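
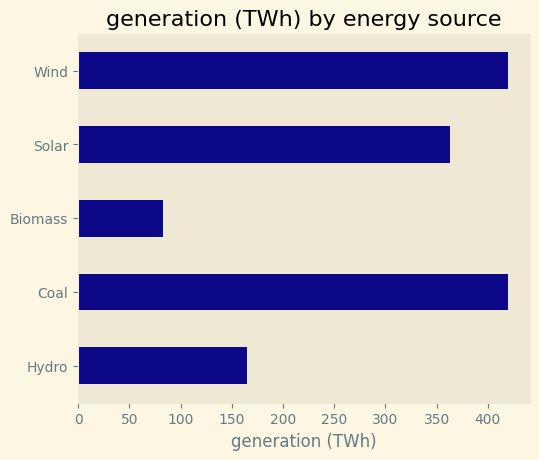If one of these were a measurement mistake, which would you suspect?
Biomass ≈ 100; the rest sit between ≈ 150 and ≈ 400.

Biomass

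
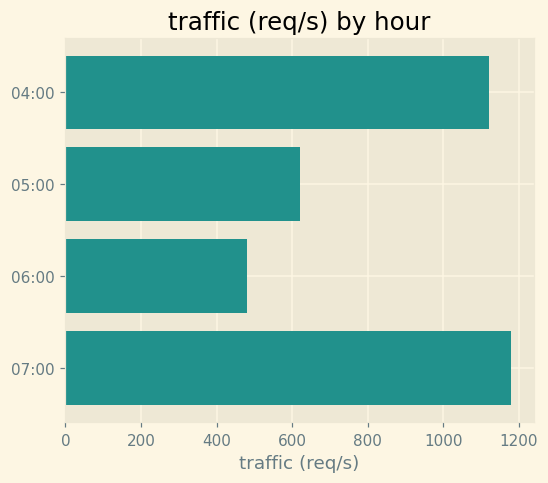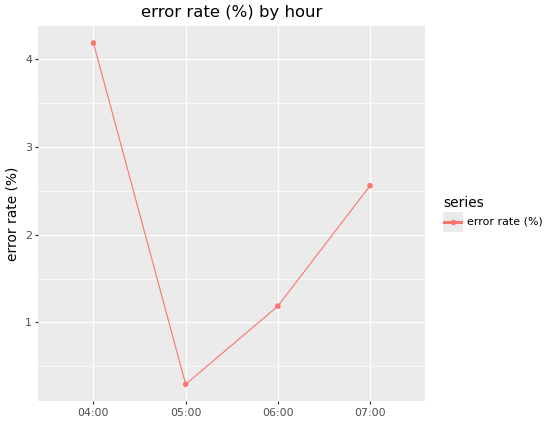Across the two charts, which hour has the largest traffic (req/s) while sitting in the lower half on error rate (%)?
Chart 2 median error rate (%) ≈ 2; below-median hours: 05:00, 06:00. Among those, 05:00 has the highest traffic (req/s) (≈ 600).

05:00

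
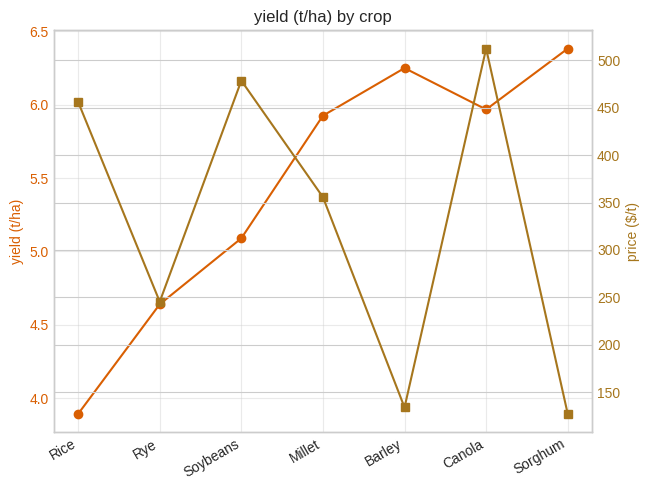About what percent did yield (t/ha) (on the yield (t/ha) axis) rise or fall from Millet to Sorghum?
Millet ≈ 6.0, Sorghum ≈ 6.5; (6.5 − 6.0) / 6.0 ≈ +8.3%.

≈ +8.3%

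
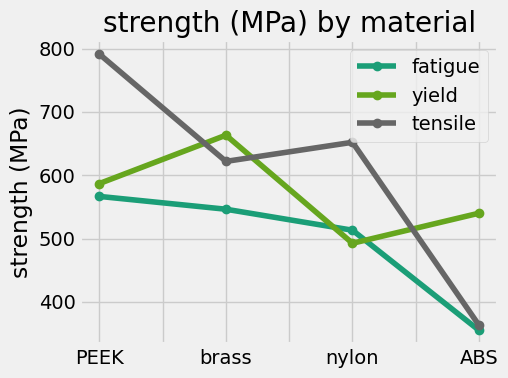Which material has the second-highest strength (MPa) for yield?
PEEK

Top 3 for yield: brass ≈ 650, PEEK ≈ 600, ABS ≈ 550.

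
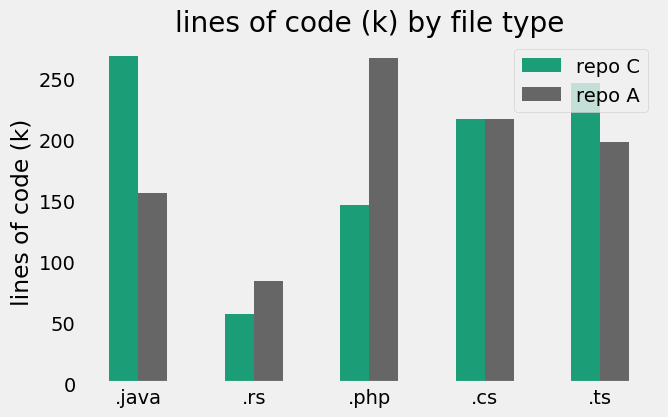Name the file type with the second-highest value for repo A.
Top 3 for repo A: .php ≈ 275, .cs ≈ 225, .ts ≈ 200.

.cs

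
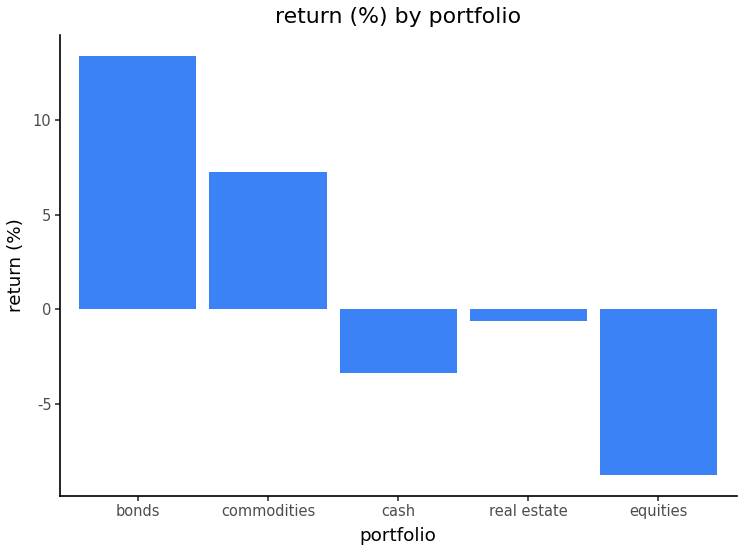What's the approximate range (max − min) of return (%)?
Max bonds ≈ 14, min equities ≈ -8; range ≈ 22.

≈ 22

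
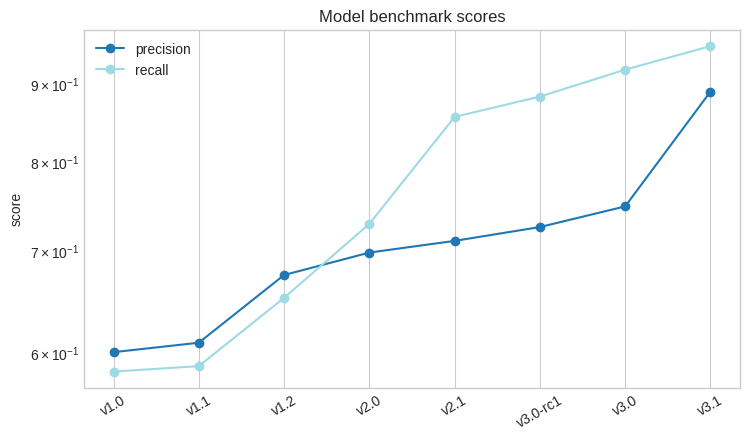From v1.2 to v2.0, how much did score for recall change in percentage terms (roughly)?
≈ +15.4%

v1.2 ≈ 0.65, v2.0 ≈ 0.75; (0.75 − 0.65) / 0.65 ≈ +15.4%.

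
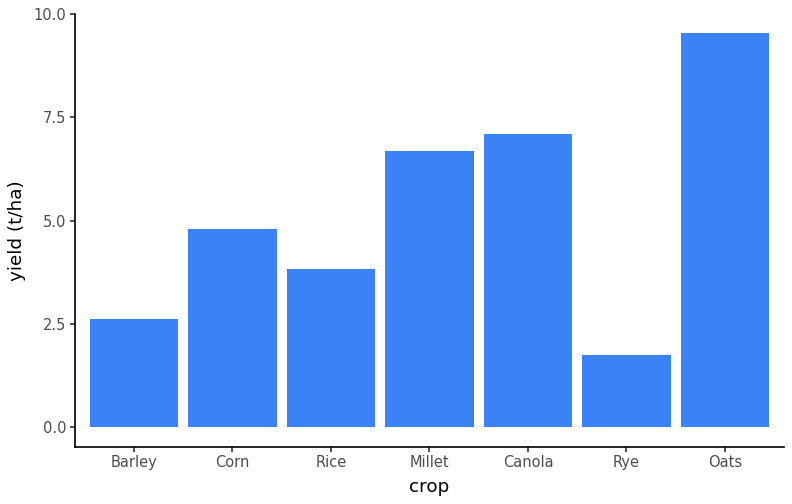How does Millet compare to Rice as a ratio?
Millet ≈ 7, Rice ≈ 4; 7/4 ≈ 1.75.

≈ 1.75×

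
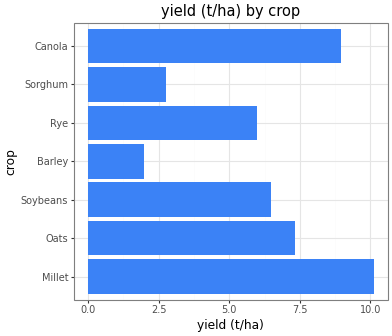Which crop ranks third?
Oats

Top 4: Millet ≈ 10, Canola ≈ 9, Oats ≈ 7, Soybeans ≈ 6.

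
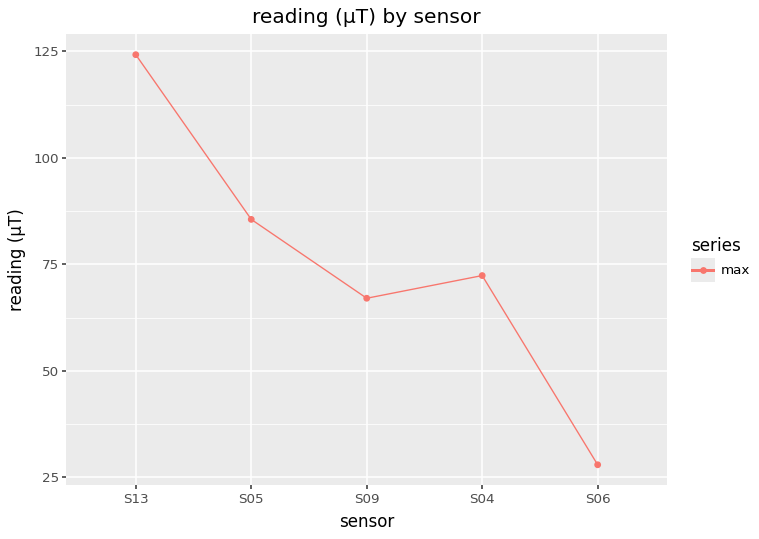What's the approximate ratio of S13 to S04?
≈ 1.71×

S13 ≈ 120, S04 ≈ 70; 120/70 ≈ 1.71.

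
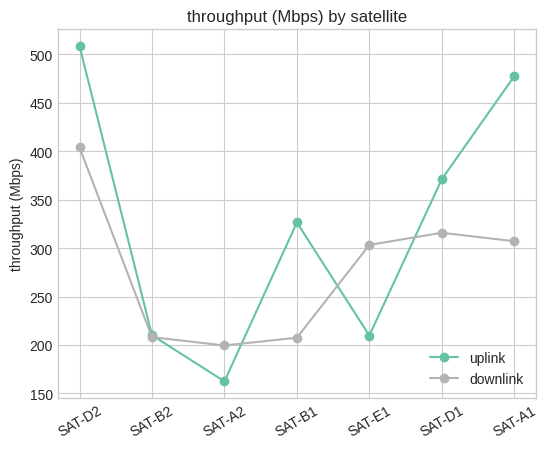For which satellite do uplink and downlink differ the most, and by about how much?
SAT-A1, ≈ 200 Mbps

SAT-A1: uplink ≈ 500, downlink ≈ 300 → gap ≈ 200. Next-largest (SAT-B1) is only ≈ 150.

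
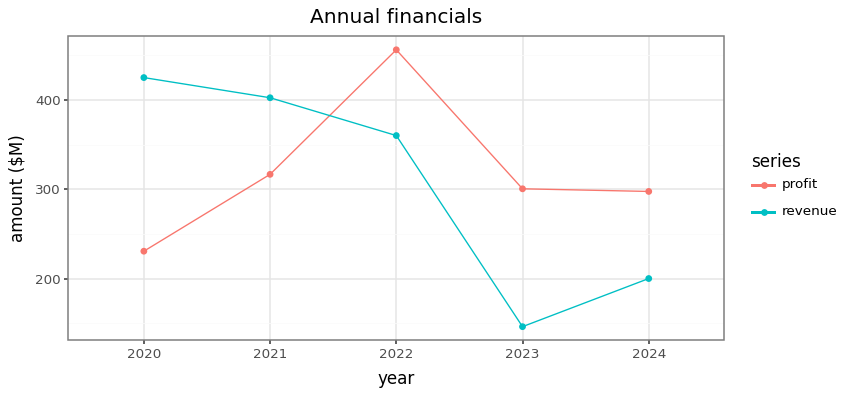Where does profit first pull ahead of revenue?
2022

2021: profit ≈ 300 vs revenue ≈ 400 (not yet); 2022: profit ≈ 450 vs revenue ≈ 350 (first crossover).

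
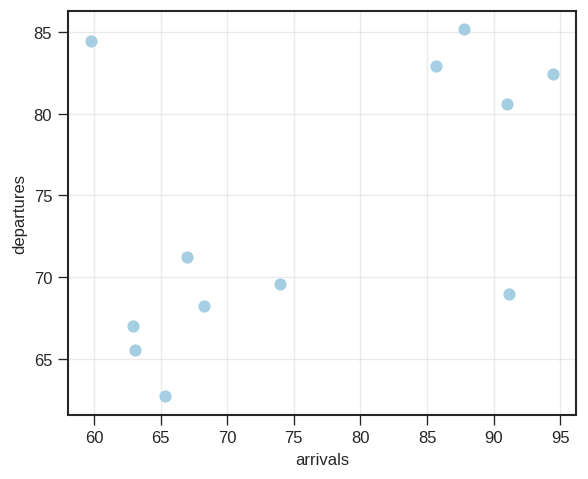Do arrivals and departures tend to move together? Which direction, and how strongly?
Points are positively correlated; moderate (|r| ≈ 0.5).

positive, moderate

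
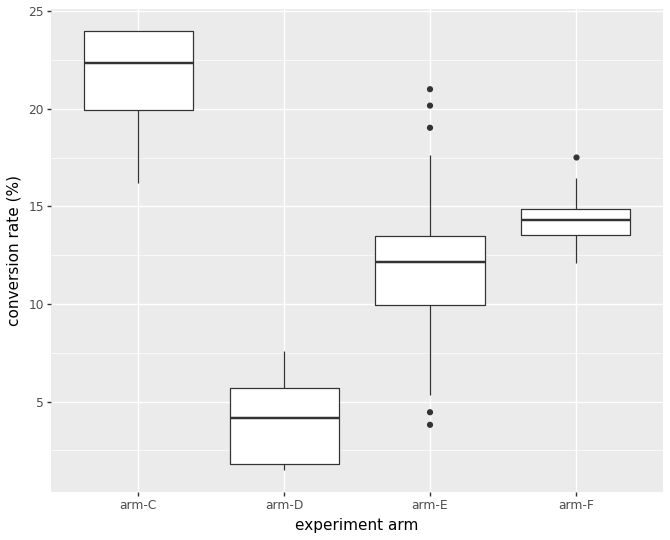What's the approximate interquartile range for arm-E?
≈ 4

Q3 ≈ 14, Q1 ≈ 10; IQR ≈ 4.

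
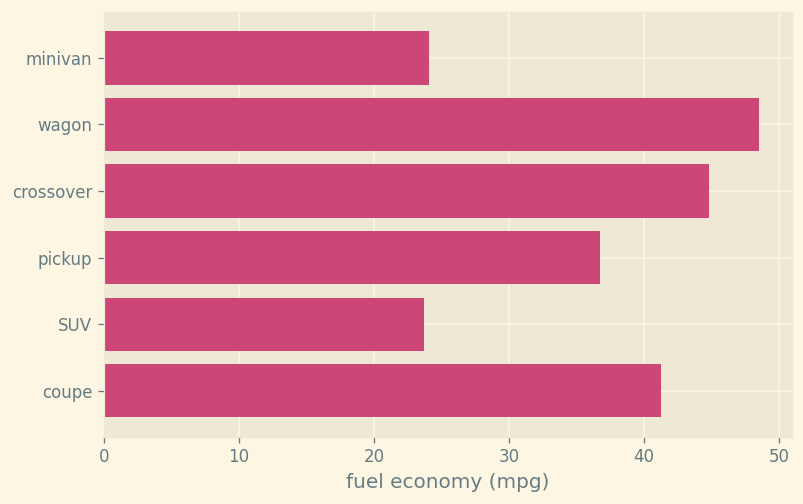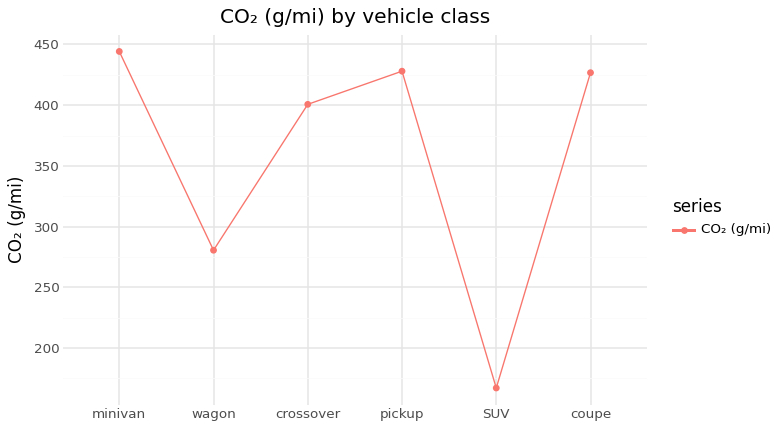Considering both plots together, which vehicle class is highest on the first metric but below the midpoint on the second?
wagon

Chart 2 median CO₂ (g/mi) ≈ 400; below-median vehicle classes: wagon, crossover, SUV. Among those, wagon has the highest fuel economy (mpg) (≈ 50).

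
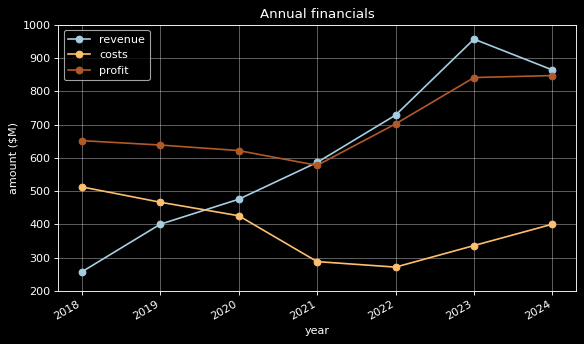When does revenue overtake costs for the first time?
2019: revenue ≈ 400 vs costs ≈ 500 (not yet); 2020: revenue ≈ 500 vs costs ≈ 400 (first crossover).

2020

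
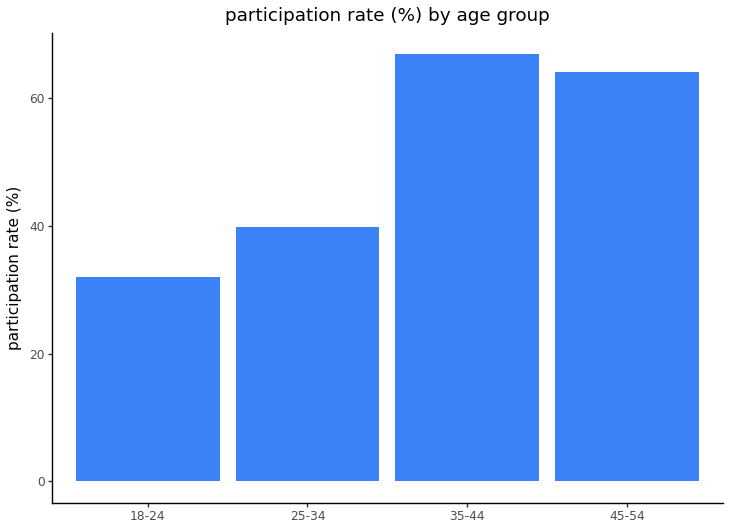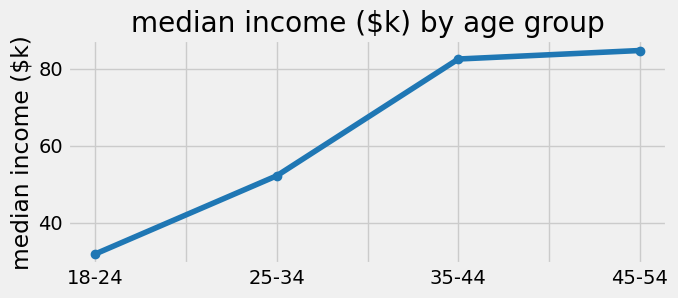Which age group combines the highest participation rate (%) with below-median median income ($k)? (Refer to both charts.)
25-34

Chart 2 median median income ($k) ≈ 70; below-median age groups: 18-24, 25-34. Among those, 25-34 has the highest participation rate (%) (≈ 40).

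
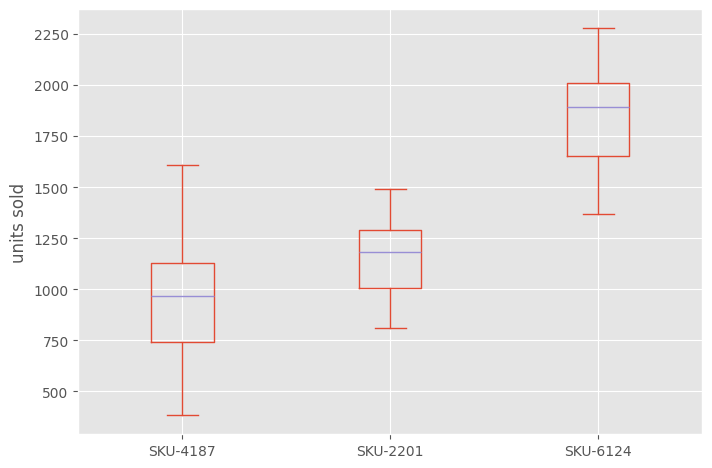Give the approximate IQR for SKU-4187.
≈ 400

Q3 ≈ 1100, Q1 ≈ 700; IQR ≈ 400.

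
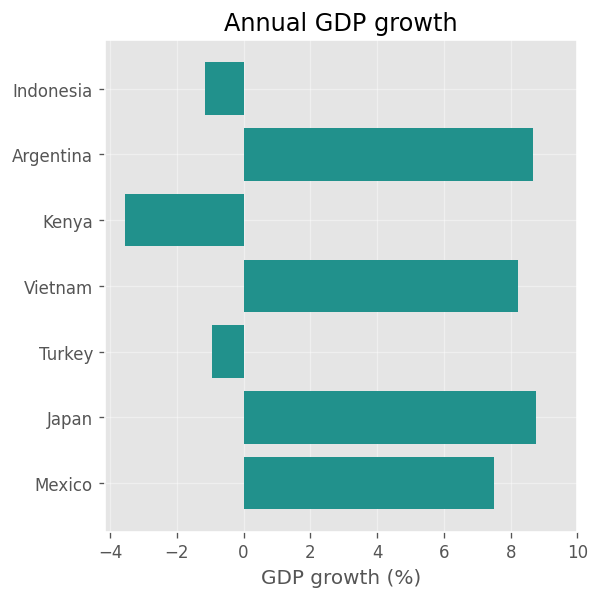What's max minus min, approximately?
Max Japan ≈ 8, min Kenya ≈ -4; range ≈ 12.

≈ 12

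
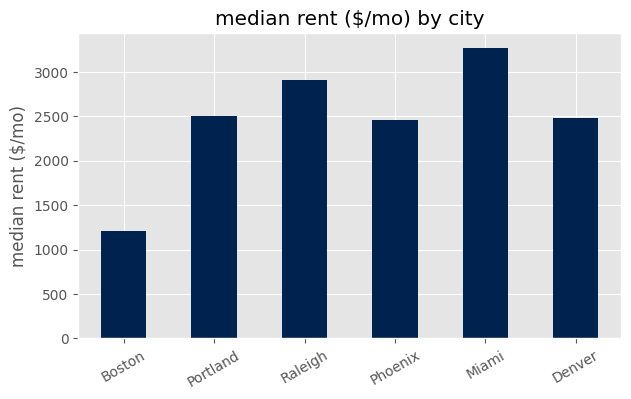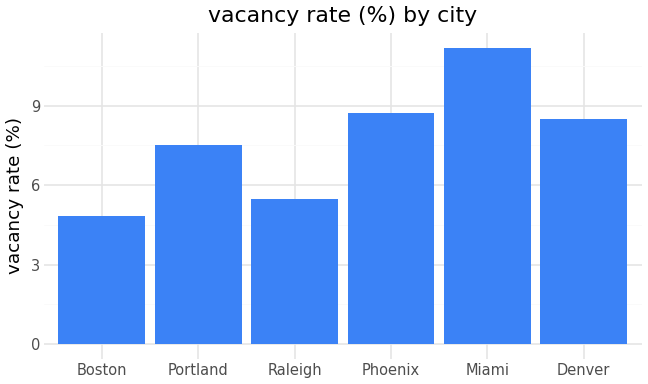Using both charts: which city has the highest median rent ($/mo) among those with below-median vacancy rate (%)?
Chart 2 median vacancy rate (%) ≈ 8; below-median cities: Boston, Portland, Raleigh. Among those, Raleigh has the highest median rent ($/mo) (≈ 3000).

Raleigh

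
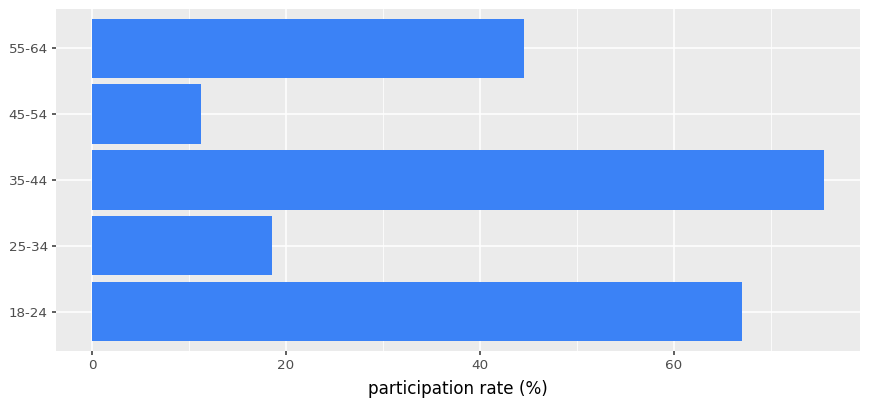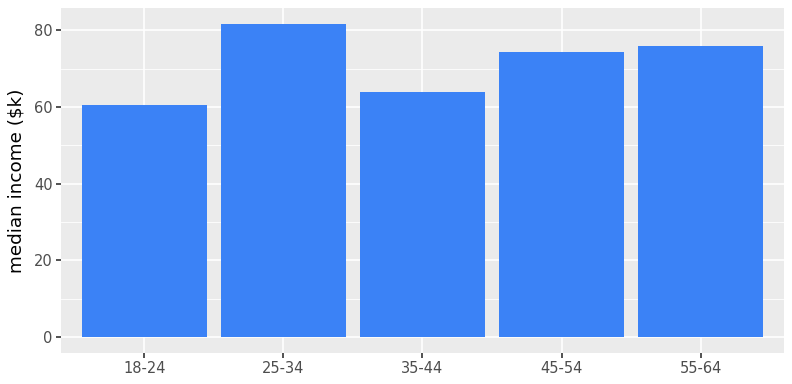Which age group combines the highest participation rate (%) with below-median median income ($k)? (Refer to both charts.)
Chart 2 median median income ($k) ≈ 70; below-median age groups: 18-24, 35-44. Among those, 35-44 has the highest participation rate (%) (≈ 80).

35-44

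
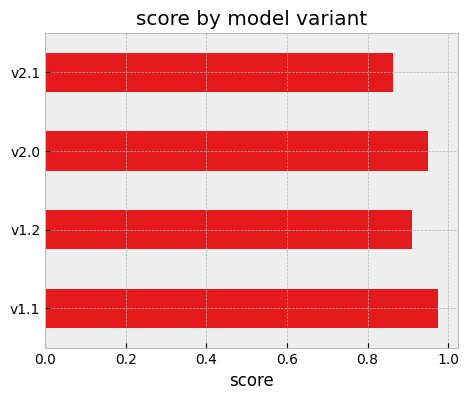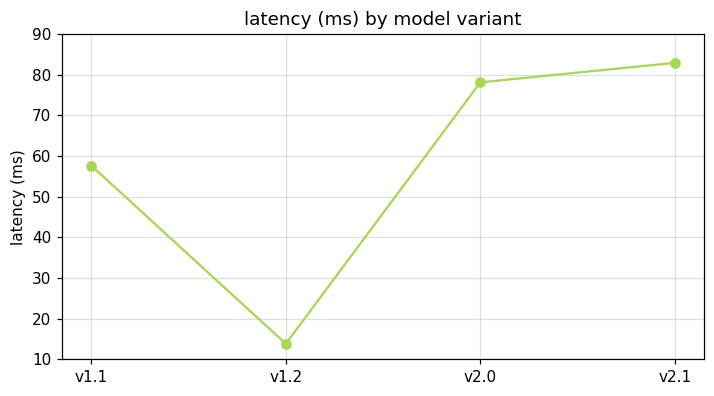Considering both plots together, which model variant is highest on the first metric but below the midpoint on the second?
Chart 2 median latency (ms) ≈ 70; below-median model variants: v1.1, v1.2. Among those, v1.1 has the highest score (≈ 1).

v1.1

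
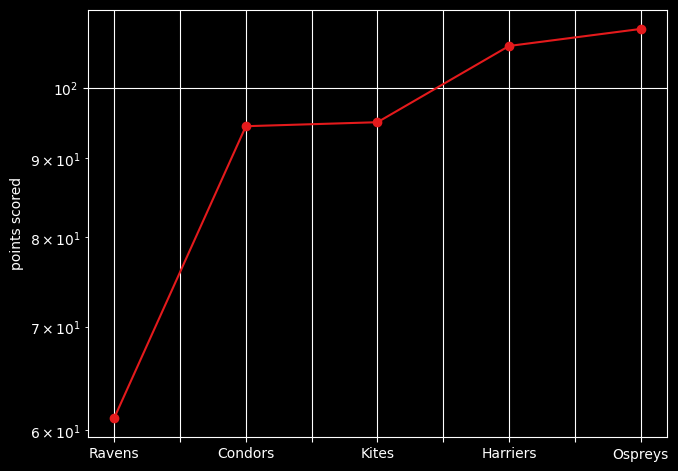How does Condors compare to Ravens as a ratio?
≈ 1.58×

Condors ≈ 95, Ravens ≈ 60; 95/60 ≈ 1.58.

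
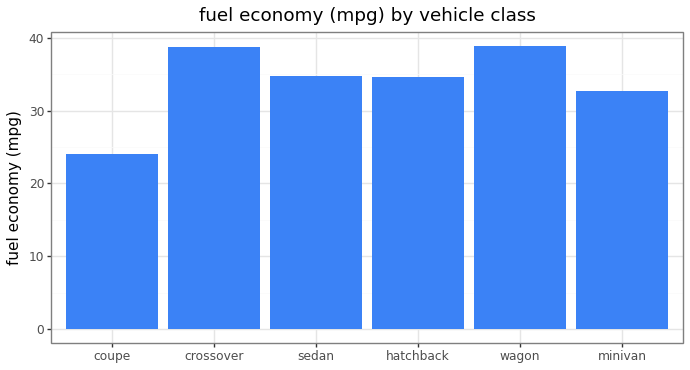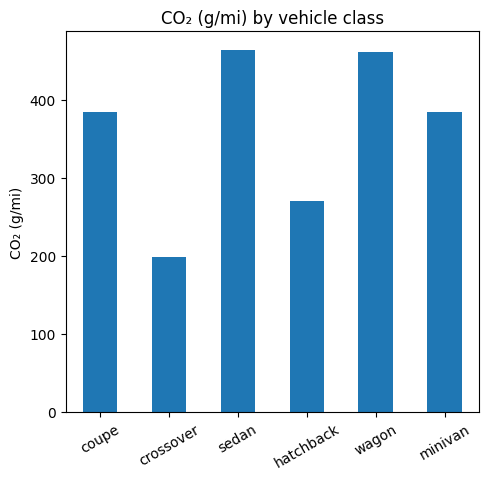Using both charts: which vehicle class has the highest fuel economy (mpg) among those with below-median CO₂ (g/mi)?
crossover

Chart 2 median CO₂ (g/mi) ≈ 400; below-median vehicle classes: coupe, crossover, hatchback. Among those, crossover has the highest fuel economy (mpg) (≈ 40).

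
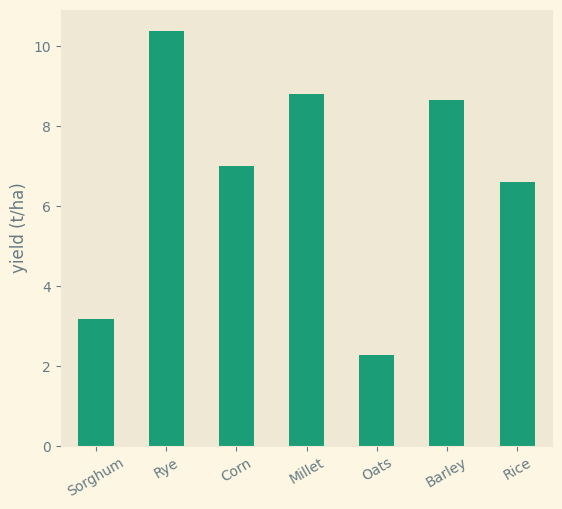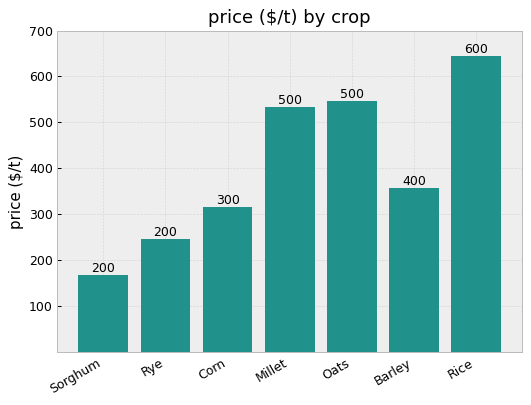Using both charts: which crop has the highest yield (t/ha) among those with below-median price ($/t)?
Chart 2 median price ($/t) ≈ 400; below-median crops: Sorghum, Rye, Corn. Among those, Rye has the highest yield (t/ha) (≈ 10).

Rye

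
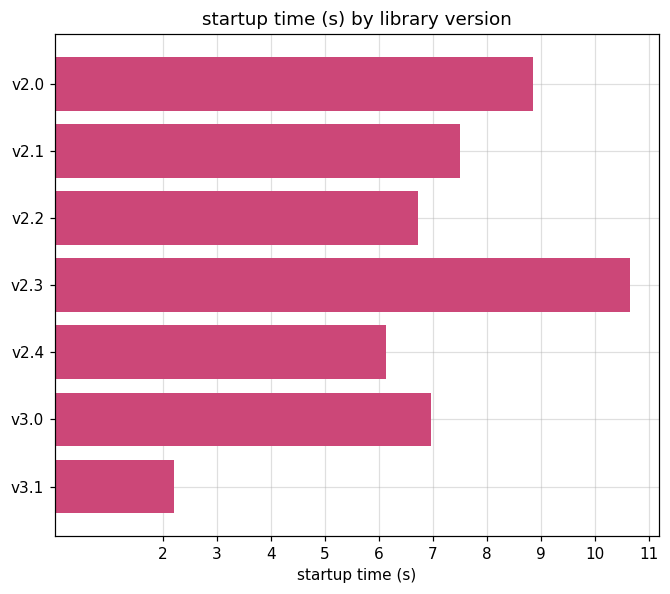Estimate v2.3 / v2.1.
v2.3 ≈ 11, v2.1 ≈ 7; 11/7 ≈ 1.57.

≈ 1.57×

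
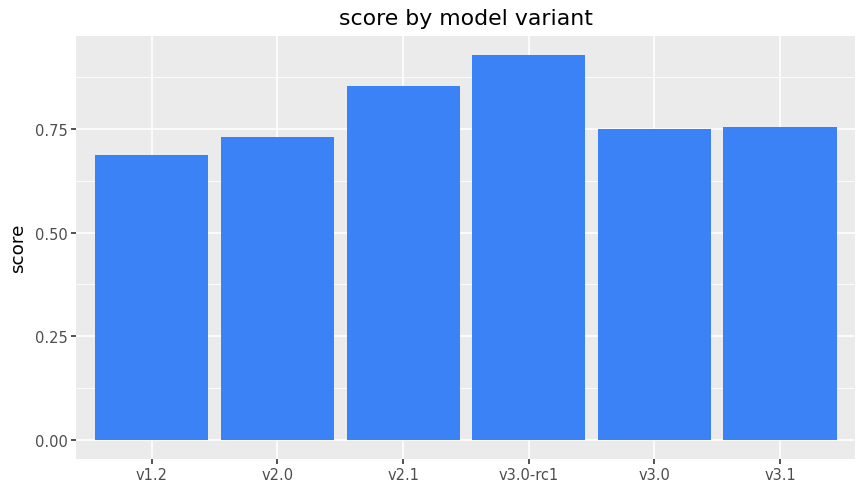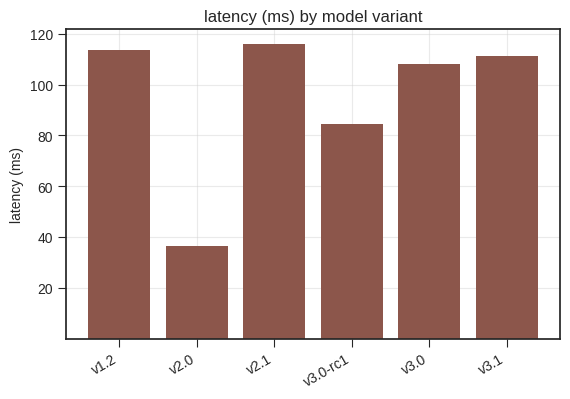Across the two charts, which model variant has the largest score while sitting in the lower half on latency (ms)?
Chart 2 median latency (ms) ≈ 100; below-median model variants: v2.0, v3.0-rc1, v3.0. Among those, v3.0-rc1 has the highest score (≈ 0.9).

v3.0-rc1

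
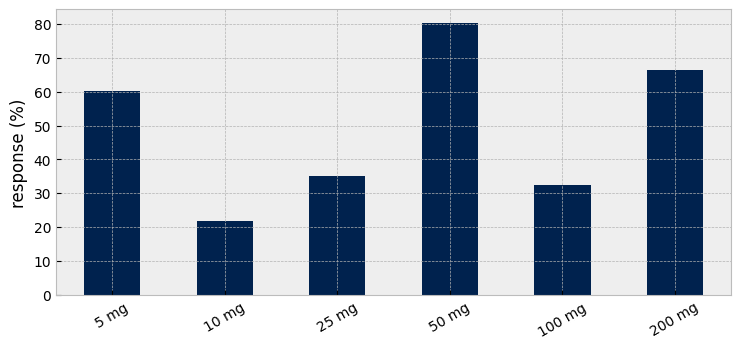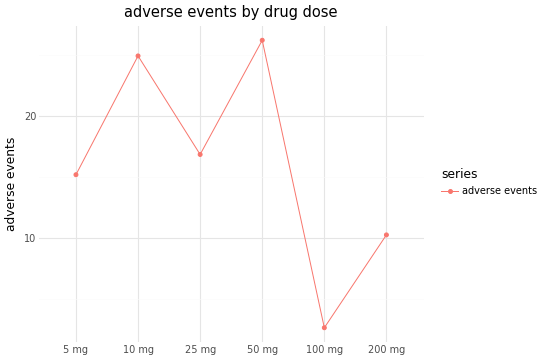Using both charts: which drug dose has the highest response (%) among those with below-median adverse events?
200 mg

Chart 2 median adverse events ≈ 15; below-median drug doses: 5 mg, 100 mg, 200 mg. Among those, 200 mg has the highest response (%) (≈ 70).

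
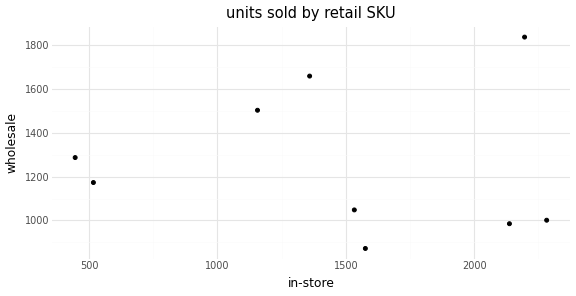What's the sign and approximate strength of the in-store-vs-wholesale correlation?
no clear correlation

Points are roughly uncorrelated; weak (|r| ≈ 0.1).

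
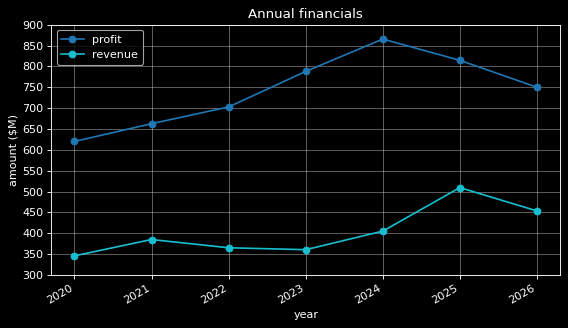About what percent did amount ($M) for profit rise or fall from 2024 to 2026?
≈ -11.8%

2024 ≈ 850, 2026 ≈ 750; (750 − 850) / 850 ≈ -11.8%.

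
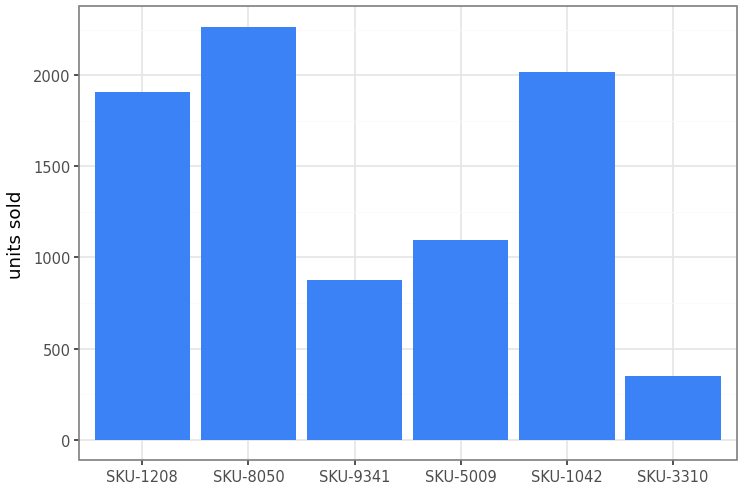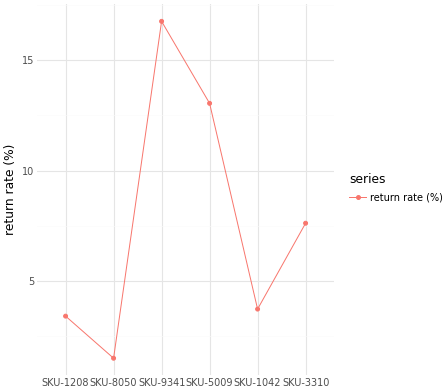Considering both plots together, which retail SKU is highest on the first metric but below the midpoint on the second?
Chart 2 median return rate (%) ≈ 6; below-median retail SKUs: SKU-1208, SKU-8050, SKU-1042. Among those, SKU-8050 has the highest units sold (≈ 2500).

SKU-8050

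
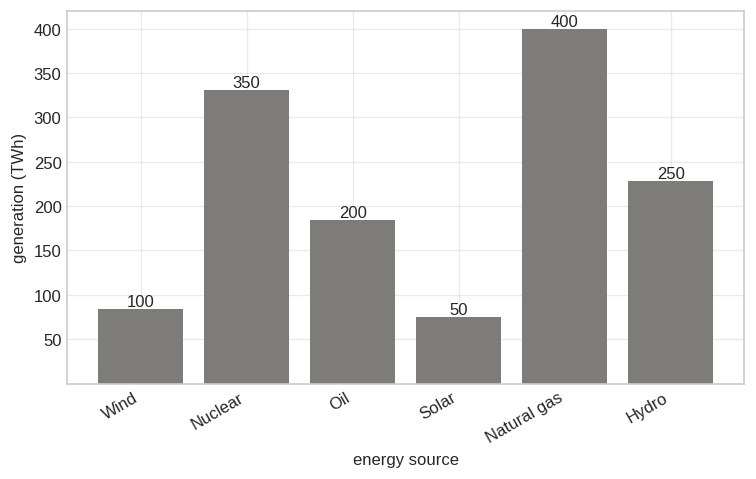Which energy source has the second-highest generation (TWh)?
Top 3: Natural gas ≈ 400, Nuclear ≈ 350, Hydro ≈ 250.

Nuclear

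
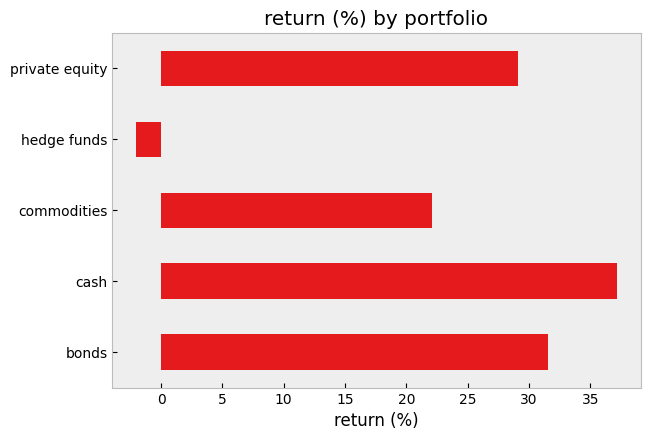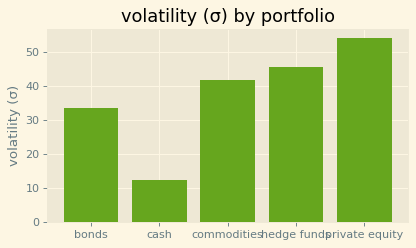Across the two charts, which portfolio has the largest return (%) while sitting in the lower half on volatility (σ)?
Chart 2 median volatility (σ) ≈ 40; below-median portfolios: bonds, cash. Among those, cash has the highest return (%) (≈ 35).

cash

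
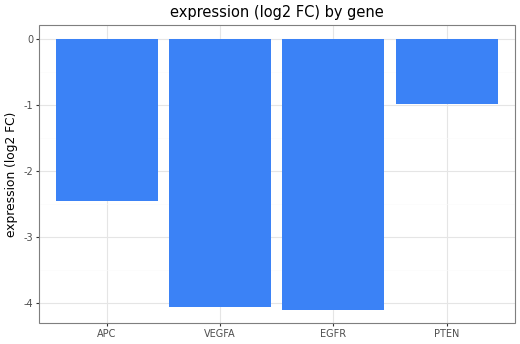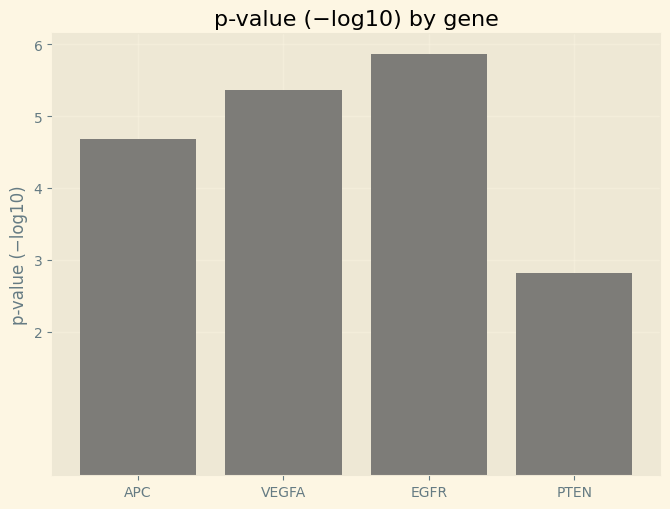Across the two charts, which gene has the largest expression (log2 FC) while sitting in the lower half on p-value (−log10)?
Chart 2 median p-value (−log10) ≈ 5; below-median genes: APC, PTEN. Among those, PTEN has the highest expression (log2 FC) (≈ -1).

PTEN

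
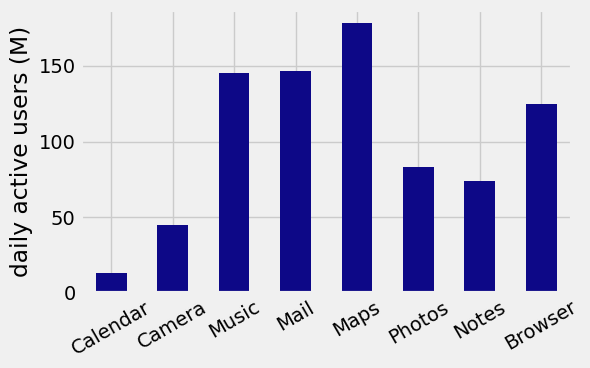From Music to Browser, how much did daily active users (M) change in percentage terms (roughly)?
Music ≈ 140, Browser ≈ 120; (120 − 140) / 140 ≈ -14.3%.

≈ -14.3%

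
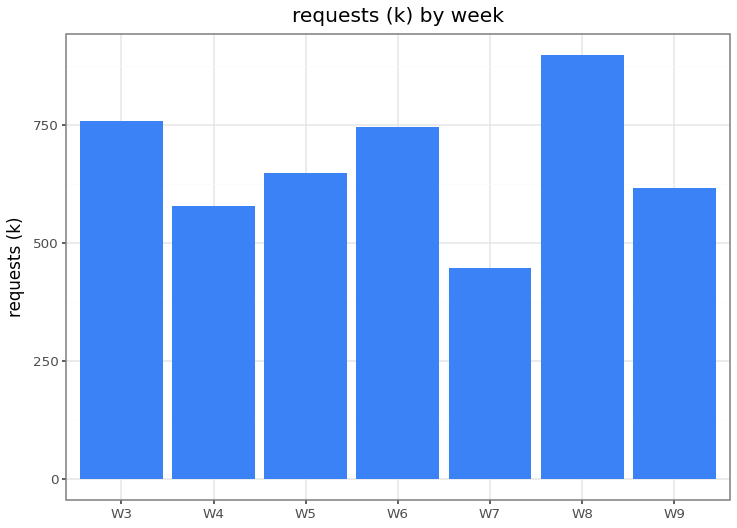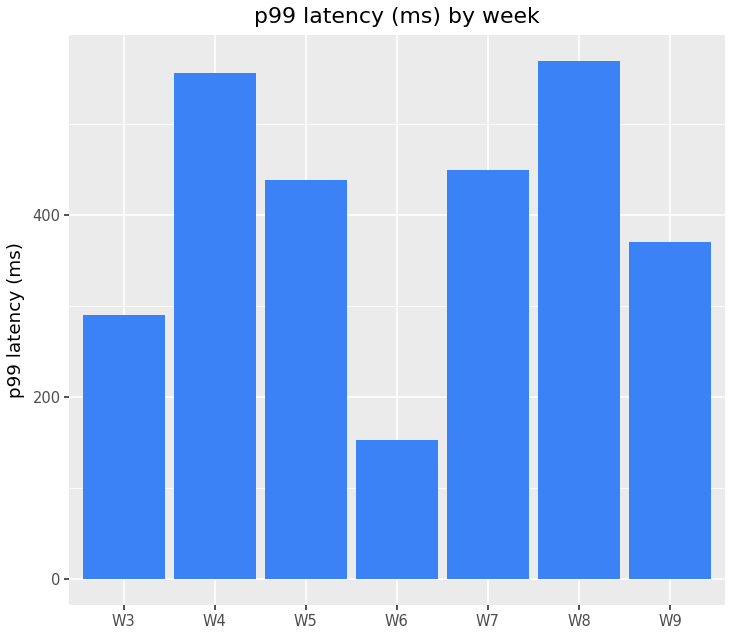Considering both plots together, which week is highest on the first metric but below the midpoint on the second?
W3

Chart 2 median p99 latency (ms) ≈ 400; below-median weeks: W3, W6, W9. Among those, W3 has the highest requests (k) (≈ 800).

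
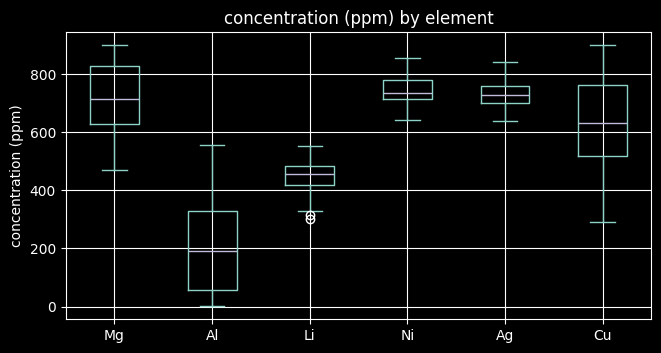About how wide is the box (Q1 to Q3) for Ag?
≈ 50

Q3 ≈ 750, Q1 ≈ 700; IQR ≈ 50.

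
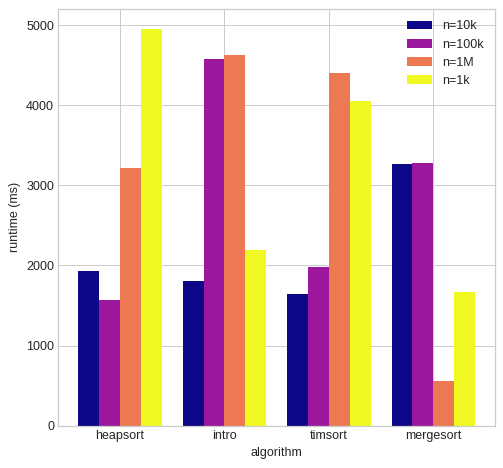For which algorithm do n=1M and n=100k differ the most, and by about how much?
mergesort, ≈ 3000 ms

mergesort: n=1M ≈ 500, n=100k ≈ 3500 → gap ≈ 3000. Next-largest (timsort) is only ≈ 2500.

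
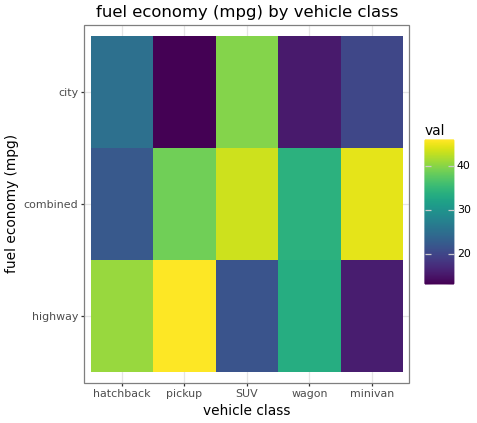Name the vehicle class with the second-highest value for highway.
Top 3 for highway: pickup ≈ 45, hatchback ≈ 40, wagon ≈ 35.

hatchback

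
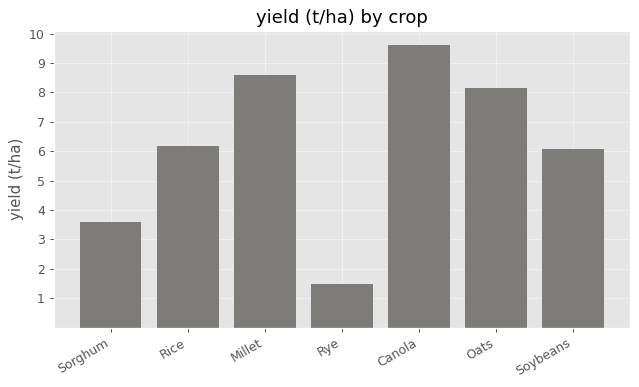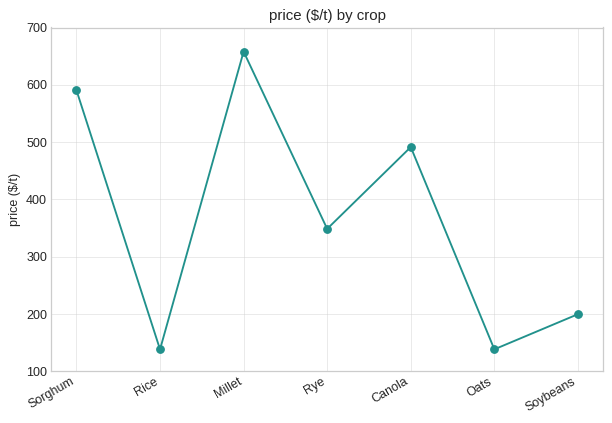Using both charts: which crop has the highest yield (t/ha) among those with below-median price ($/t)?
Chart 2 median price ($/t) ≈ 300; below-median crops: Rice, Oats, Soybeans. Among those, Oats has the highest yield (t/ha) (≈ 8).

Oats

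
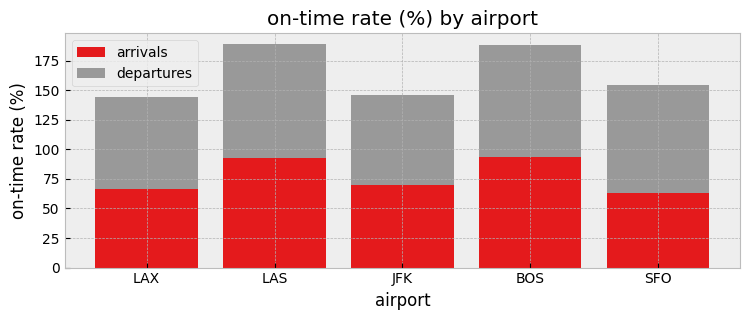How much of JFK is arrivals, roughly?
≈ 60

arrivals top ≈ 60, bottom ≈ 0; segment ≈ 60.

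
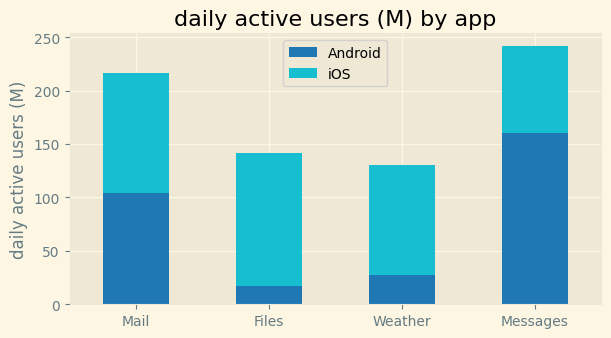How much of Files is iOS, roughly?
iOS top ≈ 150, bottom ≈ 25; segment ≈ 125.

≈ 125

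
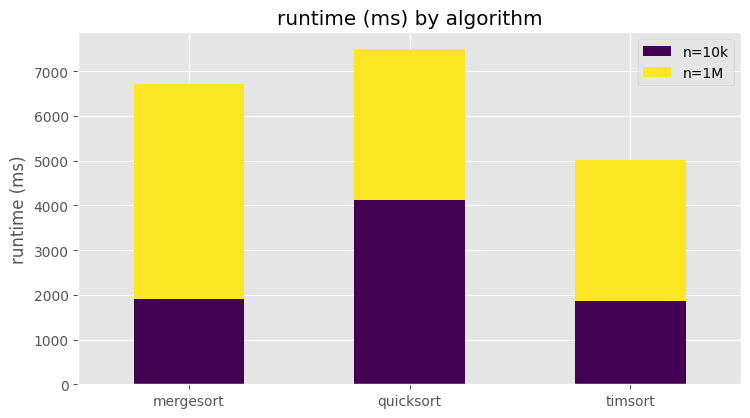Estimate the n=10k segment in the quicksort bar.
≈ 4000

n=10k top ≈ 4000, bottom ≈ 0; segment ≈ 4000.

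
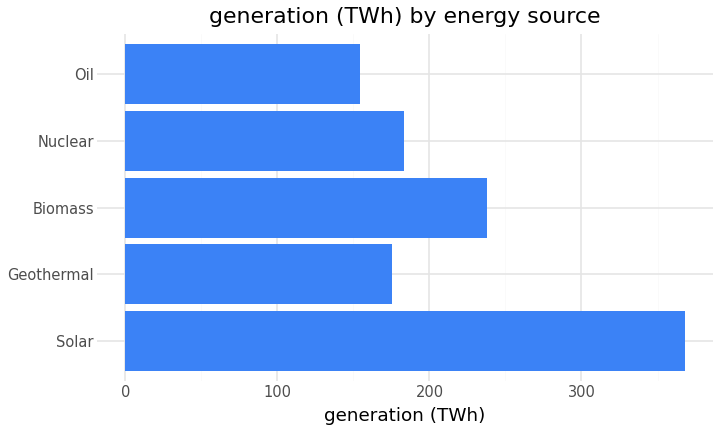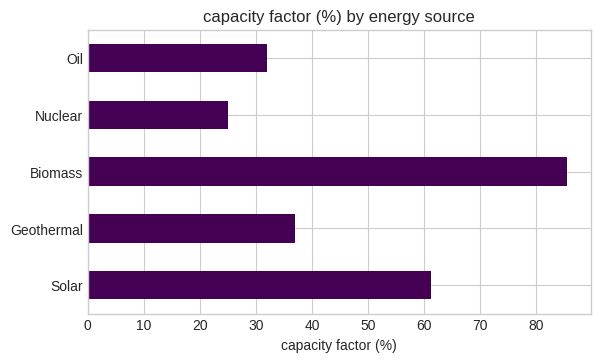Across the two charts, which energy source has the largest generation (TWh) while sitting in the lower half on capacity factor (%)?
Nuclear

Chart 2 median capacity factor (%) ≈ 40; below-median energy sources: Nuclear, Oil. Among those, Nuclear has the highest generation (TWh) (≈ 200).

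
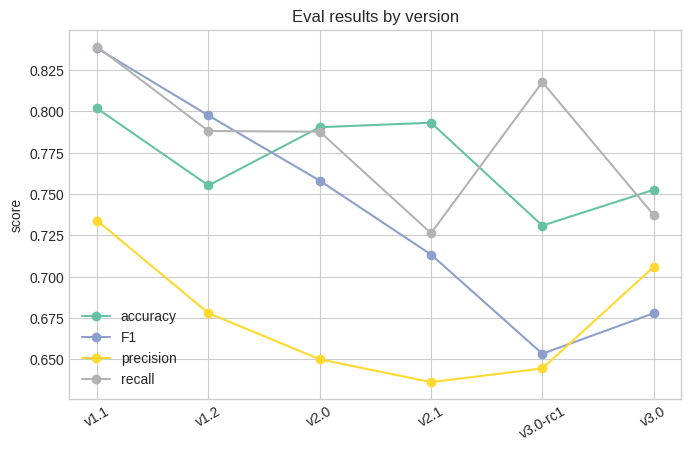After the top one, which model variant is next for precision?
v3.0

Top 3 for precision: v1.1 ≈ 0.74, v3.0 ≈ 0.70, v1.2 ≈ 0.68.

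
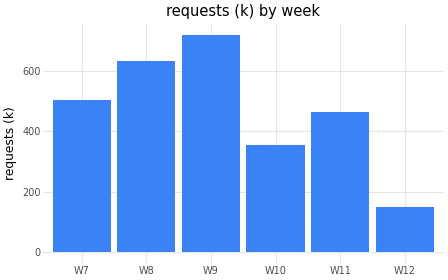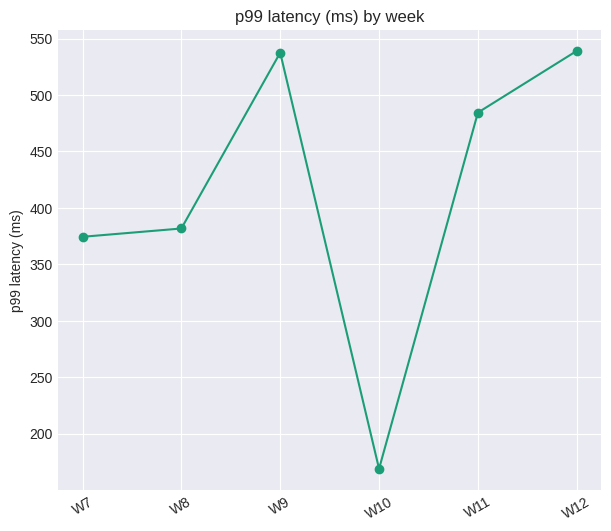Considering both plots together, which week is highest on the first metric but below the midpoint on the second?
W8

Chart 2 median p99 latency (ms) ≈ 450; below-median weeks: W7, W8, W10. Among those, W8 has the highest requests (k) (≈ 600).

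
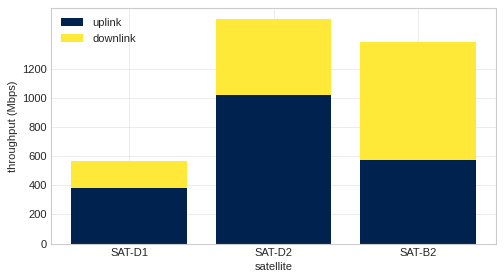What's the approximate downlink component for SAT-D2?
downlink top ≈ 1600, bottom ≈ 1000; segment ≈ 600.

≈ 600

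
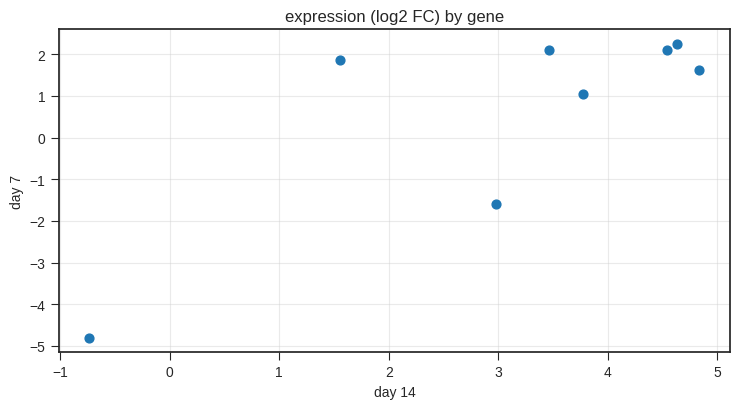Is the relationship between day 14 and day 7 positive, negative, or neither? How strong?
positive, strong

Points are positively correlated; strong (|r| ≈ 0.8).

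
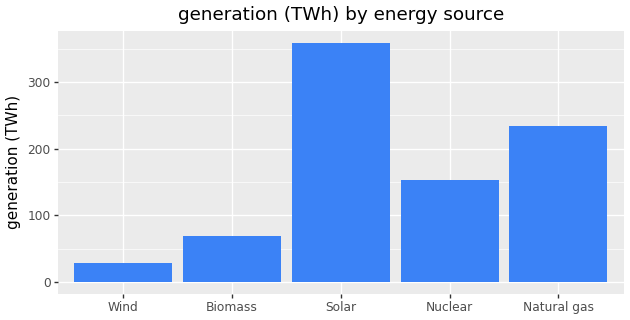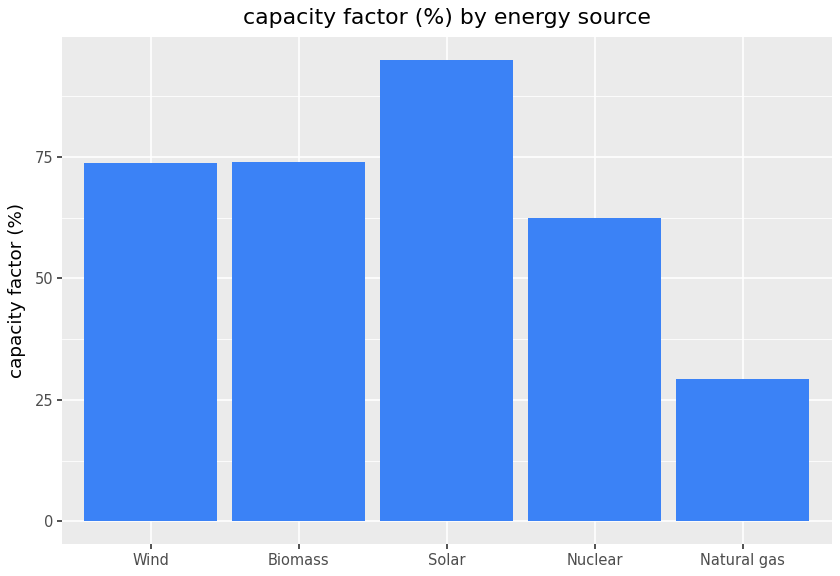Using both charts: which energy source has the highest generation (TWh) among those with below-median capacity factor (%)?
Chart 2 median capacity factor (%) ≈ 70; below-median energy sources: Nuclear, Natural gas. Among those, Natural gas has the highest generation (TWh) (≈ 250).

Natural gas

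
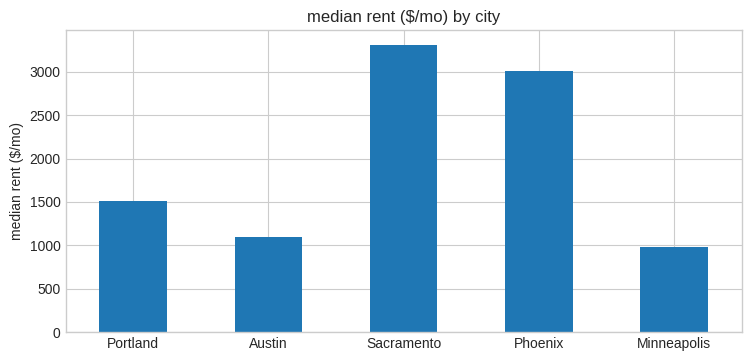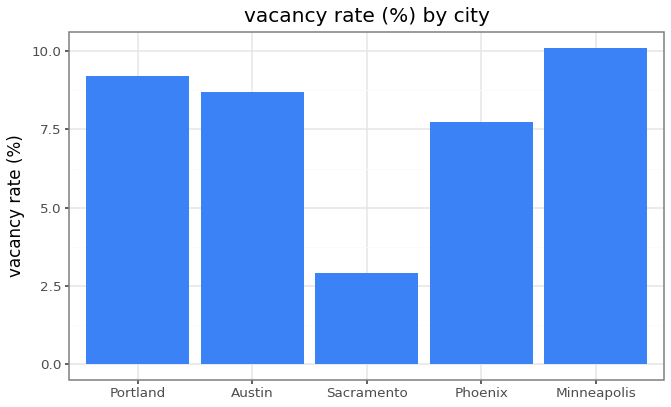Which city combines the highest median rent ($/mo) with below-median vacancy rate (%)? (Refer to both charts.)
Chart 2 median vacancy rate (%) ≈ 9; below-median cities: Sacramento, Phoenix. Among those, Sacramento has the highest median rent ($/mo) (≈ 3500).

Sacramento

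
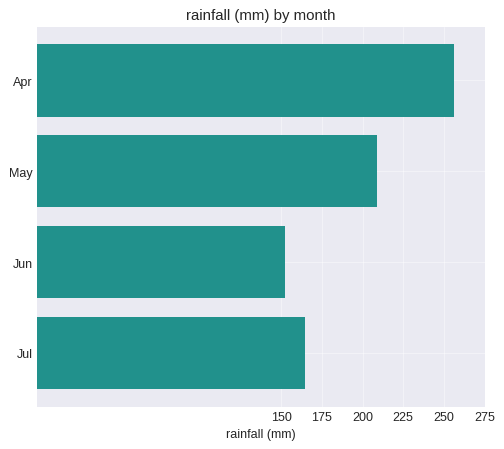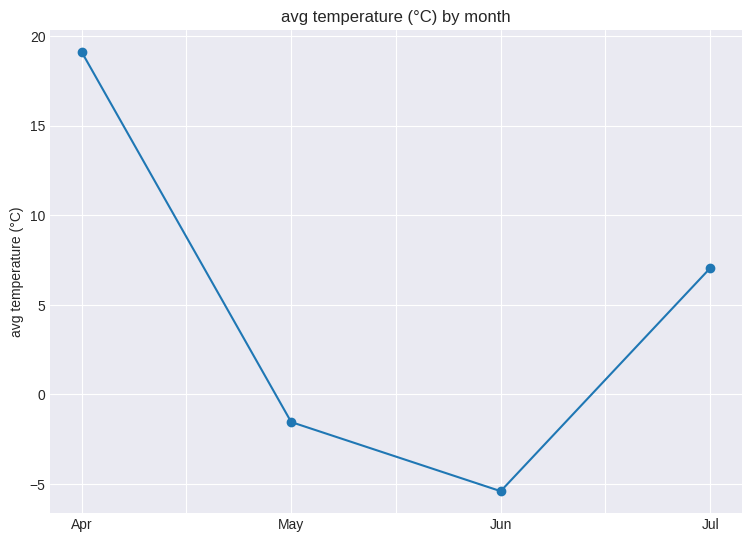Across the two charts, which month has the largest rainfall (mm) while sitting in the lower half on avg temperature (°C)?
Chart 2 median avg temperature (°C) ≈ 2; below-median months: May, Jun. Among those, May has the highest rainfall (mm) (≈ 200).

May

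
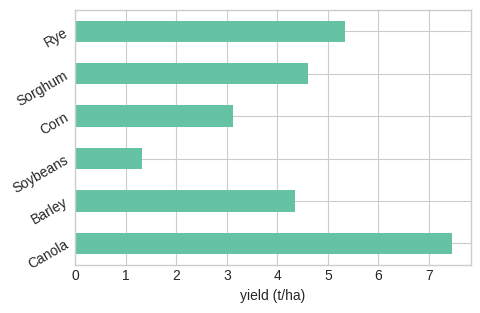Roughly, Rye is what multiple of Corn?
Rye ≈ 5, Corn ≈ 3; 5/3 ≈ 1.67.

≈ 1.67×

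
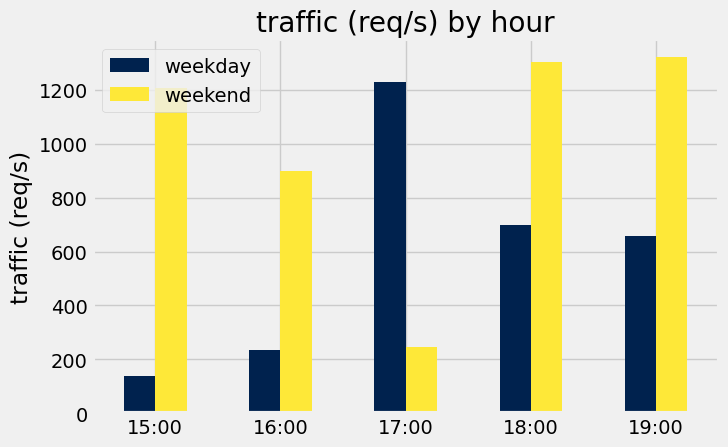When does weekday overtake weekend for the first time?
17:00

16:00: weekday ≈ 200 vs weekend ≈ 800 (not yet); 17:00: weekday ≈ 1200 vs weekend ≈ 200 (first crossover).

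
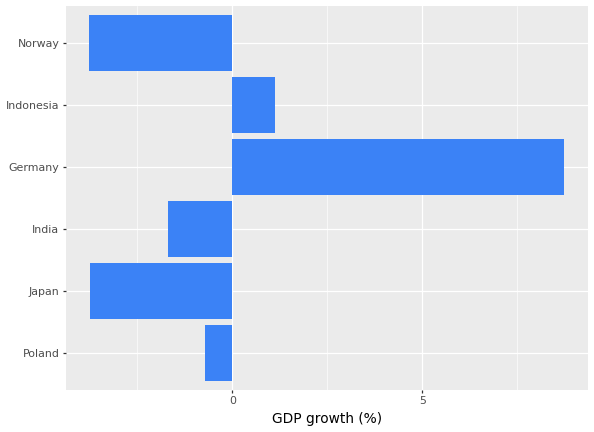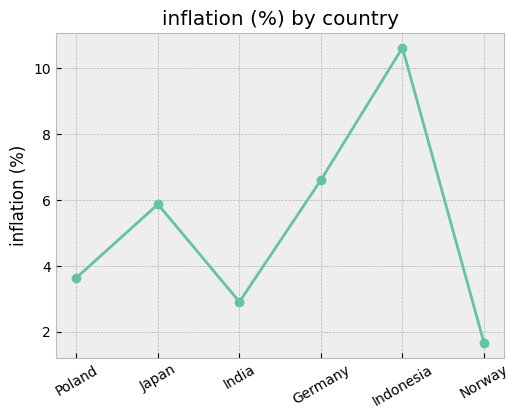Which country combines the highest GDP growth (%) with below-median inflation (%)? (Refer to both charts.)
Poland

Chart 2 median inflation (%) ≈ 5; below-median countries: Poland, India, Norway. Among those, Poland has the highest GDP growth (%) (≈ -1).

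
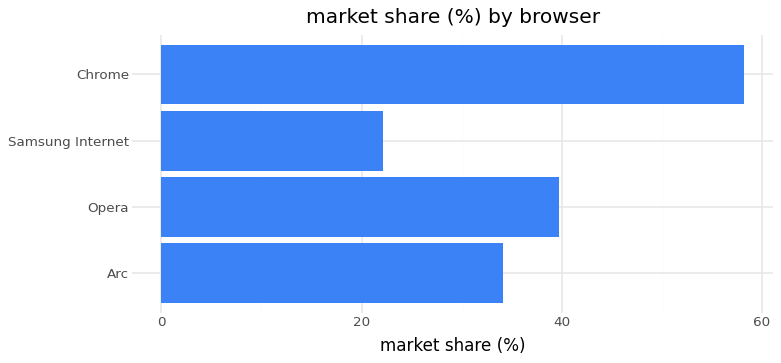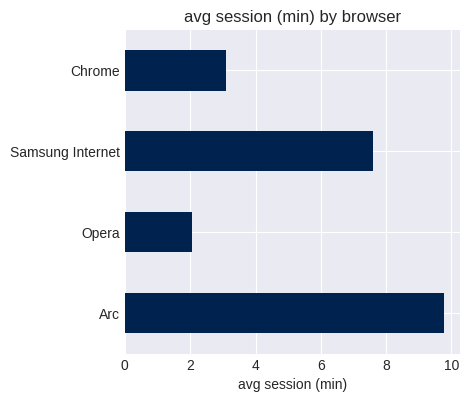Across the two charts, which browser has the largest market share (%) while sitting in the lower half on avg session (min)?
Chart 2 median avg session (min) ≈ 5; below-median browsers: Opera, Chrome. Among those, Chrome has the highest market share (%) (≈ 60).

Chrome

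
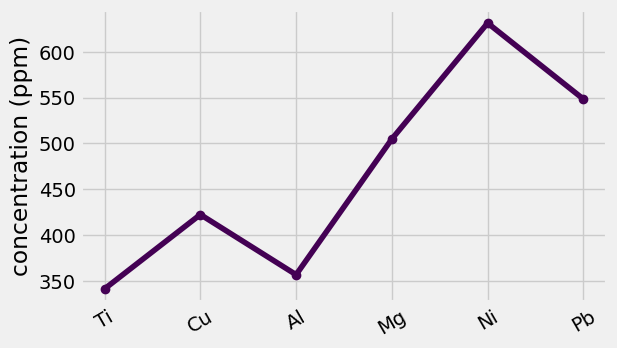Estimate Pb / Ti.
≈ 1.57×

Pb ≈ 550, Ti ≈ 350; 550/350 ≈ 1.57.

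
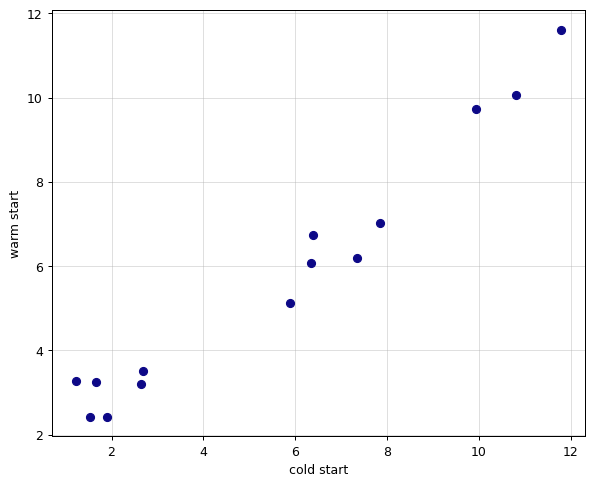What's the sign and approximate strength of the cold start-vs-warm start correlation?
positive, strong

Points are positively correlated; strong (|r| ≈ 1.0).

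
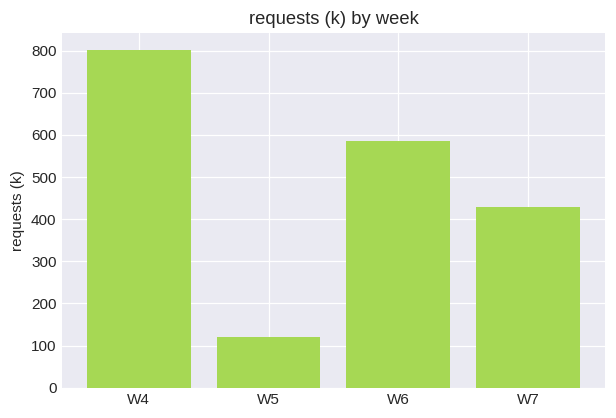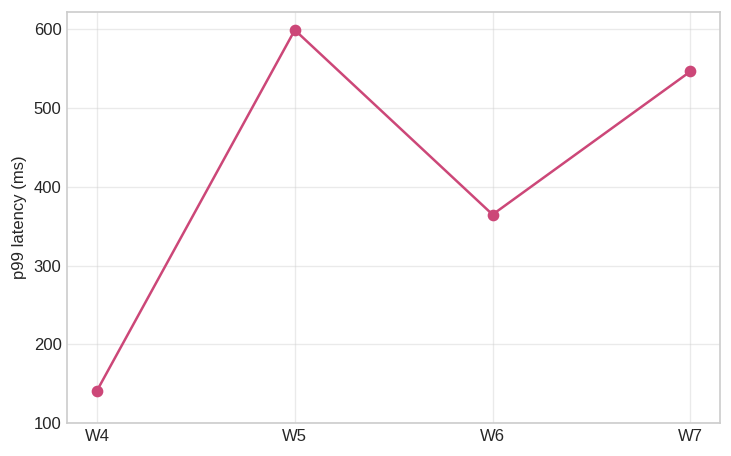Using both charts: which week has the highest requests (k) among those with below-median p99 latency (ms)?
Chart 2 median p99 latency (ms) ≈ 500; below-median weeks: W4, W6. Among those, W4 has the highest requests (k) (≈ 800).

W4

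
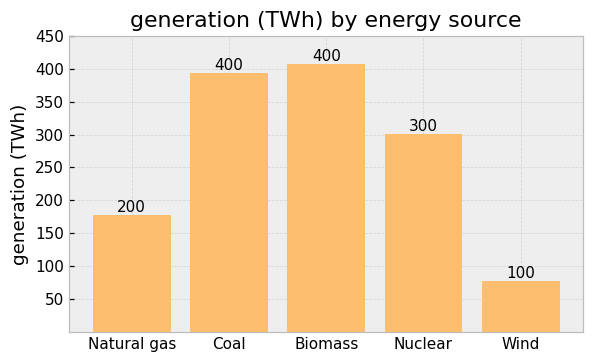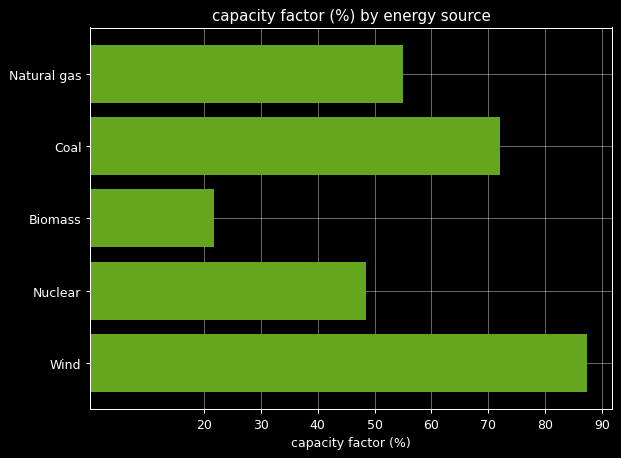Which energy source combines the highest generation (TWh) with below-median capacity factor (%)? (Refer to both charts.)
Biomass

Chart 2 median capacity factor (%) ≈ 50; below-median energy sources: Biomass, Nuclear. Among those, Biomass has the highest generation (TWh) (≈ 400).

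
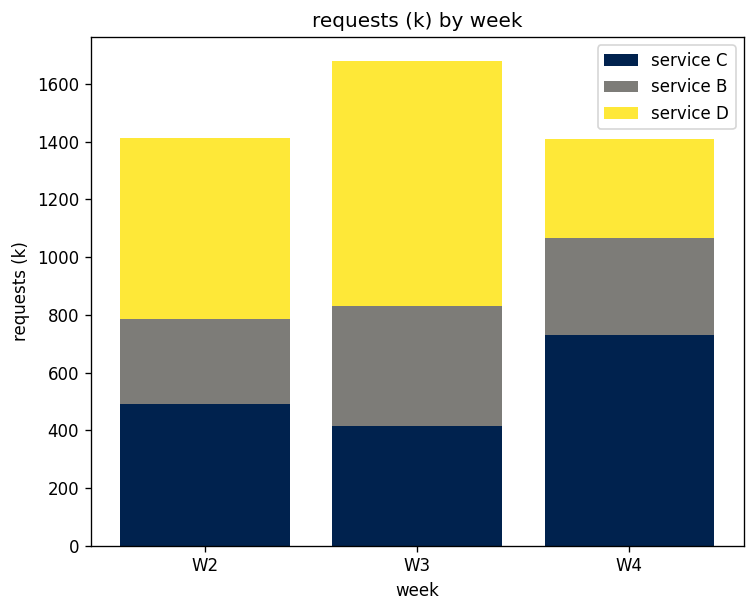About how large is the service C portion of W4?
service C top ≈ 800, bottom ≈ 0; segment ≈ 800.

≈ 800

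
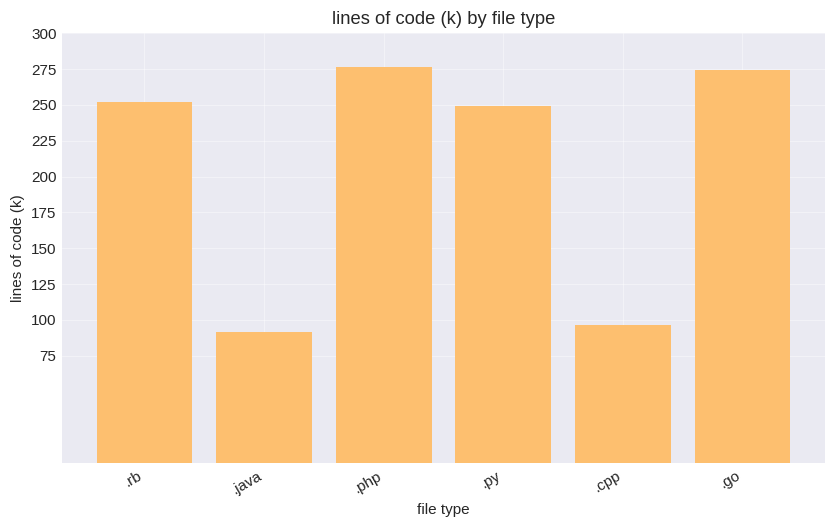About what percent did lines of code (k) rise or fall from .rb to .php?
.rb ≈ 250, .php ≈ 275; (275 − 250) / 250 ≈ +10%.

≈ +10%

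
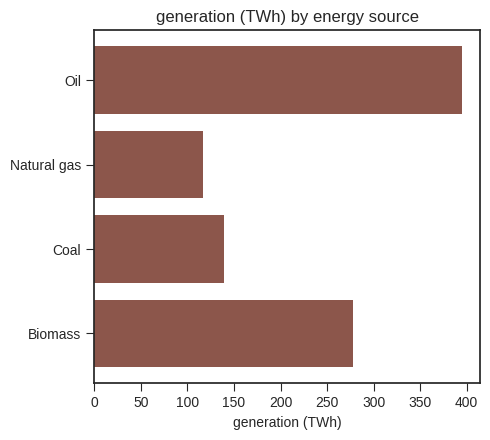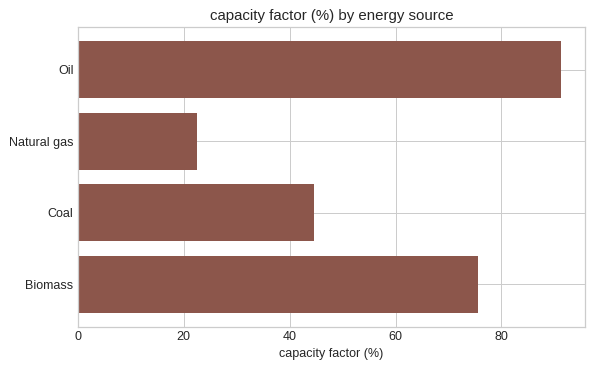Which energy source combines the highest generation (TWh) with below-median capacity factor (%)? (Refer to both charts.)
Chart 2 median capacity factor (%) ≈ 60; below-median energy sources: Natural gas, Coal. Among those, Coal has the highest generation (TWh) (≈ 150).

Coal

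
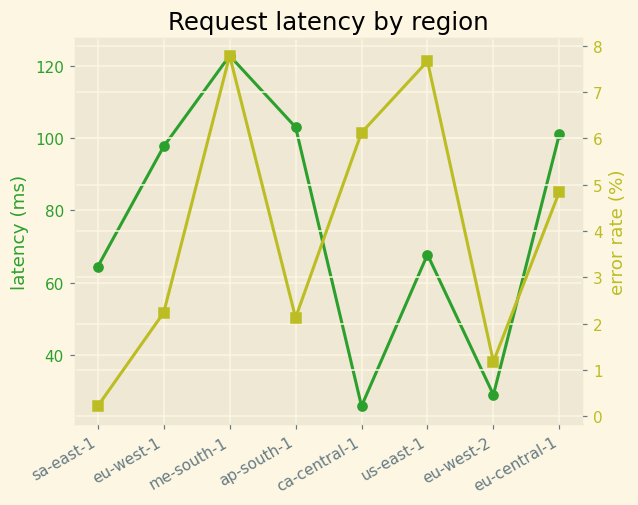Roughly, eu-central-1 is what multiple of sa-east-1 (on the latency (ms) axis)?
eu-central-1 ≈ 100, sa-east-1 ≈ 60; 100/60 ≈ 1.67.

≈ 1.67×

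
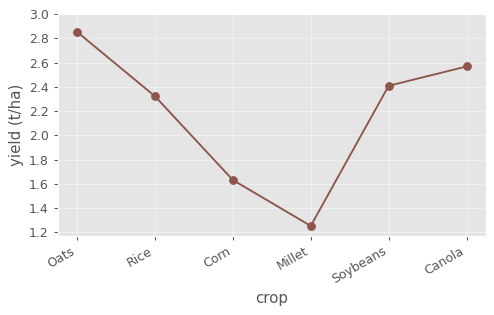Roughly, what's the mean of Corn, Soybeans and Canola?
(1.6 + 2.4 + 2.6) / 3 ≈ 2.2.

≈ 2.2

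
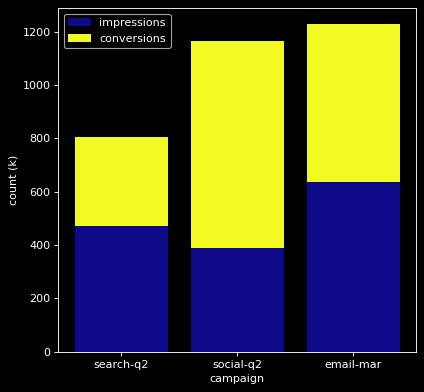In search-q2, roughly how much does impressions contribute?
impressions top ≈ 400, bottom ≈ 0; segment ≈ 400.

≈ 400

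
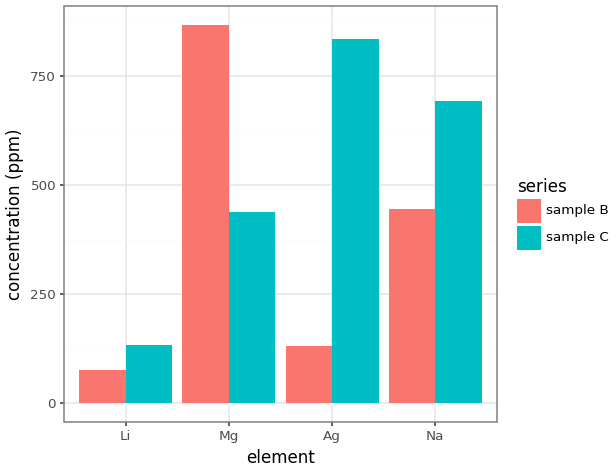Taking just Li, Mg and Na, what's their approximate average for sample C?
≈ 400

(100 + 400 + 700) / 3 ≈ 400.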